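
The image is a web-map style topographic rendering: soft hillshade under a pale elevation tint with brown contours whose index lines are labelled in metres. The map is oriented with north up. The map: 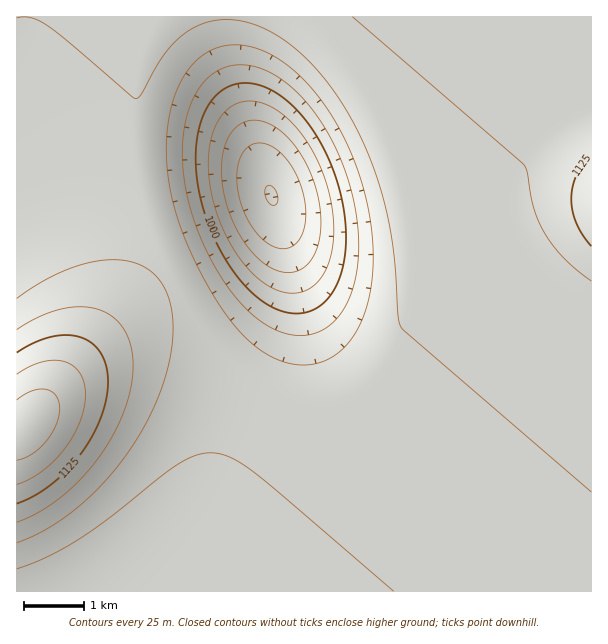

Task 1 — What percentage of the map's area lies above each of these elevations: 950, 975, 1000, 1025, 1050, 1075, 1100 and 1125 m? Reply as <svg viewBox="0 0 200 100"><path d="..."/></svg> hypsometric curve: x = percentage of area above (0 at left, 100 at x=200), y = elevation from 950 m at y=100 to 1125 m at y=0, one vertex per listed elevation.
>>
<svg viewBox="0 0 200 100"><path d="M193 100l-4-14-4-15-6-14-26-14-76-14-49-15-20-14"/></svg>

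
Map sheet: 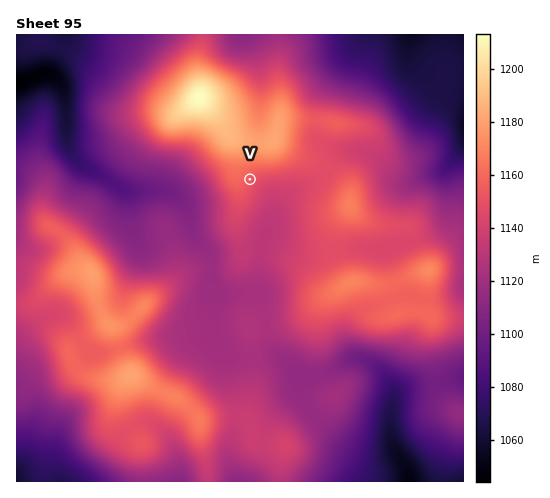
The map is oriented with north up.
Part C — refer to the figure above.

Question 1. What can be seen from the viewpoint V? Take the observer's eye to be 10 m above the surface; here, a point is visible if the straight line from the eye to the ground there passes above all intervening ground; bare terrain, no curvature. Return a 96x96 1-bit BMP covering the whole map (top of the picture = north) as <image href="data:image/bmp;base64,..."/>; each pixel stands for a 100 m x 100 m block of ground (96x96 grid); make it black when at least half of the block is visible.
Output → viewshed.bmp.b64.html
<image width="96" height="96" href="data:image/bmp;base64,Qk2+BAAAAAAAAD4AAAAoAAAAYAAAAGAAAAABAAEAAAAAAIAEAAATCwAAEwsAAAIAAAAAAAAA////AAAAAAAAAAAAAAAAAAAAAAAAAAAAAAAAAAAAAAAAAAAAAAAAAAAAAAAAAAAAAAAAAAAAAAAAAAAAAAAAAAAAAAAAAAAAAAAAAAAAAAAAAAAAAAAAAAAAAAAAAAAAAAAP/gAAAAAAAAAAAAB//4AAAAAAAAAAAAD//4AAAAAAAAAAAAD//4AAAAAAAAAAAAD//4AAAAAAAAAAAPD//4AAAAAAAAAAAf///wAAAAAAAAAAA////wAAAAAAAAAAA////gAAAAAAAAAAB////gAAAAAAAAAAH////AAAAAAAAAAAf///+AAAAAAAAAAB////8AAAAAAAAAAH////4AAAAAAAAAAf////4AAAAAAAAAA/////wAAAAAAAADn/////wAAAAAAAAB//////gAAAAAAAAA//////AAAAAAAAAAf////+AAAAAAAAAAP////+AAAAAAAAAAH////8AAAAAAAAAAD////8AAAAAAAAAAB////8AAAAAAAAAAAf///+AAAAAAAAAAAP////gAAAAAAAAA4H////4AAAAAAAAB8D////8AAAAAAAAD8D////+AAAAAAAAD8P/////AAAAIAAAD8f/////gAAAAAAAH///////wAAAAAAAH///////8AAAAAAAH////j///AAAAAAAH////h///wAAAAAAH////A///8AAAAAAH////g//////AAAAP////gf/////wAAAP////4//////4AAAf///8///////4AAA////4f//////8AAB////4f////gA4AAB////wP///4AAAAAD////gP///gAAAAAD///+AP///gAAAAAH///4AP///gAAAAAf/8HgAP///gAAAAB//wAAAP///gAAAAD//AAAAf///wAAAAD/+AAAA////4AAAAD/8AAAAf///4AAAAH/wAAAAP///8AAAAH/gAAAAP///8AAAAH8AAAAAH///8AAAAHwAAAAAH///8AAAAHgAAAAAH///8AAAADAAAAAAH///8AAAADAAAAAAP///8AAAAAAAAAAAP///8AAAAAAAAAAAP///8AAAAAAAAAAAP///4AAAAAAAAAAA////wAAAAAAAAAAA//gMAAAAAAAAAAAB//AAAAAAAAAAAAAA/+AAAEAAAAAAAAAAAAAAA8AAAAAAAB8AAAAAD8AAAAAAAB+AAAAAD4AAAAAAAA+AAAAABgAAAAAAAAfAAAAAAAAAAAAAAAPAAAAAAAAAAAAAAAHgAAAAAAAAAAAAAABwAAAAAAAAAAAAAAAwAAAAAAAAAAAAAAAAAAAAAAAAAAAAAAAAAAAAAAAAAAAAAAAAAAAAAAAAAAAAAAAAAAAAAAAAAAAAAAAAAAAAAAAAAAAAAAAAAAAAAAAAAAAAAAAAAAAAAAAAAAAAAAAAAAAAAAAAAAAAAAAAAAAAAAAAAAAAAAAAAAAAAAAAAAAAAAAAAAAAAAAAAAAAAAAAAAAAAAAAAAAAAAAAAAAAAAAAAAAAAAAAAAAAAAAAAAAAAAAAAAAAAAAAA="/>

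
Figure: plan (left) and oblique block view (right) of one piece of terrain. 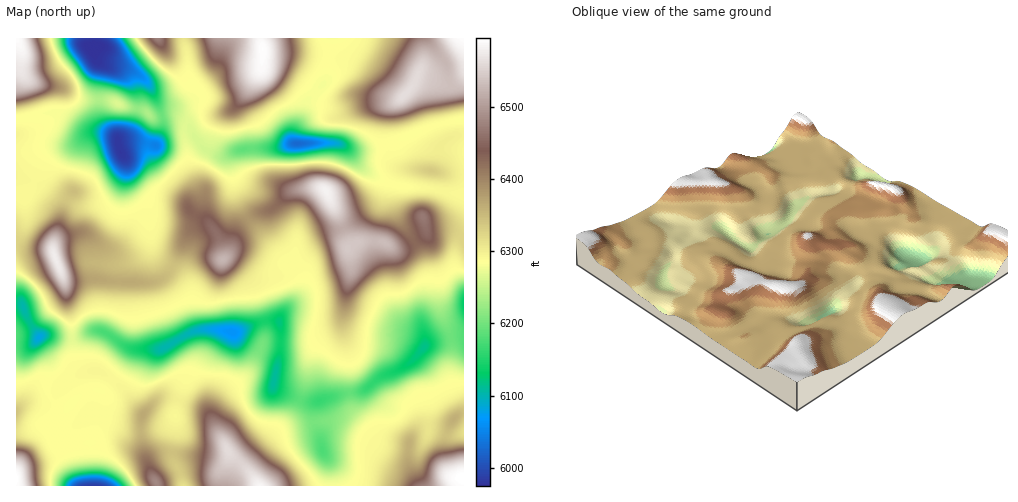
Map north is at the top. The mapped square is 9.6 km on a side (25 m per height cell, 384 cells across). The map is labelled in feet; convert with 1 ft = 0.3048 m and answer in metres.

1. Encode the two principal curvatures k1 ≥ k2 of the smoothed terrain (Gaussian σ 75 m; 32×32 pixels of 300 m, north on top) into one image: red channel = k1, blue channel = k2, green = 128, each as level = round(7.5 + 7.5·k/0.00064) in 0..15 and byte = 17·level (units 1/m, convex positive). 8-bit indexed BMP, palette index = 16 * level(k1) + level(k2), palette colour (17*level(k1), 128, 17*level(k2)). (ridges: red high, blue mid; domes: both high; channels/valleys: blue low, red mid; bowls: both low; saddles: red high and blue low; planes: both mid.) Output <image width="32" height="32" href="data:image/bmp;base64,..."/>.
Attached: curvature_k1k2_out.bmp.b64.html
<image width="32" height="32" href="data:image/bmp;base64,Qk02CAAAAAAAADYEAAAoAAAAIAAAACAAAAABAAgAAAAAAAAEAAATCwAAEwsAAAABAAAAAAAAAIAAABGAAAAigAAAM4AAAESAAABVgAAAZoAAAHeAAACIgAAAmYAAAKqAAAC7gAAAzIAAAN2AAADugAAA/4AAAACAEQARgBEAIoARADOAEQBEgBEAVYARAGaAEQB3gBEAiIARAJmAEQCqgBEAu4ARAMyAEQDdgBEA7oARAP+AEQAAgCIAEYAiACKAIgAzgCIARIAiAFWAIgBmgCIAd4AiAIiAIgCZgCIAqoAiALuAIgDMgCIA3YAiAO6AIgD/gCIAAIAzABGAMwAigDMAM4AzAESAMwBVgDMAZoAzAHeAMwCIgDMAmYAzAKqAMwC7gDMAzIAzAN2AMwDugDMA/4AzAACARAARgEQAIoBEADOARABEgEQAVYBEAGaARAB3gEQAiIBEAJmARACqgEQAu4BEAMyARADdgEQA7oBEAP+ARAAAgFUAEYBVACKAVQAzgFUARIBVAFWAVQBmgFUAd4BVAIiAVQCZgFUAqoBVALuAVQDMgFUA3YBVAO6AVQD/gFUAAIBmABGAZgAigGYAM4BmAESAZgBVgGYAZoBmAHeAZgCIgGYAmYBmAKqAZgC7gGYAzIBmAN2AZgDugGYA/4BmAACAdwARgHcAIoB3ADOAdwBEgHcAVYB3AGaAdwB3gHcAiIB3AJmAdwCqgHcAu4B3AMyAdwDdgHcA7oB3AP+AdwAAgIgAEYCIACKAiAAzgIgARICIAFWAiABmgIgAd4CIAIiAiACZgIgAqoCIALuAiADMgIgA3YCIAO6AiAD/gIgAAICZABGAmQAigJkAM4CZAESAmQBVgJkAZoCZAHeAmQCIgJkAmYCZAKqAmQC7gJkAzICZAN2AmQDugJkA/4CZAACAqgARgKoAIoCqADOAqgBEgKoAVYCqAGaAqgB3gKoAiICqAJmAqgCqgKoAu4CqAMyAqgDdgKoA7oCqAP+AqgAAgLsAEYC7ACKAuwAzgLsARIC7AFWAuwBmgLsAd4C7AIiAuwCZgLsAqoC7ALuAuwDMgLsA3YC7AO6AuwD/gLsAAIDMABGAzAAigMwAM4DMAESAzABVgMwAZoDMAHeAzACIgMwAmYDMAKqAzAC7gMwAzIDMAN2AzADugMwA/4DMAACA3QARgN0AIoDdADOA3QBEgN0AVYDdAGaA3QB3gN0AiIDdAJmA3QCqgN0Au4DdAMyA3QDdgN0A7oDdAP+A3QAAgO4AEYDuACKA7gAzgO4ARIDuAFWA7gBmgO4Ad4DuAIiA7gCZgO4AqoDuALuA7gDMgO4A3YDuAO6A7gD/gO4AAID/ABGA/wAigP8AM4D/AESA/wBVgP8AZoD/AHeA/wCIgP8AmYD/AKqA/wC7gP8AzID/AN2A/wDugP8A/4D/AOiFk6FhYWKktvnZkpS4qIamuKmolZaWl4d2h4aWlLmY26WU1ufm5rWm14SEhZe3l8enl5SGhnSWh4eHl4SlysnHooWHl5eWlreolpaVhrfIp4Z0hYd0dYeYh3aXlZOlpoKFh4eHd4eGlpZ2dmSX2biGdIaXh3WGh5iHhpendJSCdnd3h4iHh3anlnZ2dMe3qHSGqJiWlpeGmJiHhpeGp7inh4eHh4iHhqfIhnaVyaeFhaWWpoZ2h5eWl4eHh3eGuJeHh4eHh3eHhpenhoW2loWmc1OVlnV0lIOFqKeYh4eGl5eHiIeHh5eXlqeHhoaGl7iWcZenh4eXloGDlrinmIeVt5eHh4iYp6eWpciYh6ent7dxhriHmJioloSBc5aomIOEt6eYqKiEcnJhlcm5p3Slx4OFuIiHh5ioqJeDdKaml1BhxaWFgpGVhIOAkaSDU3XIlYS4h4aXh4eHl4ZkppeVoYTFpXKEuLm3uKZycHBigqODhKiHlqeGh3eHdYWnp2Glp8aVpqeHh4eXt8fYyKanlnNyp4eWx4aHhod1hqeWUJaE+JR1doaGhoaHh5aWl6i4t5SWhoXnhXWHmJeXqIWTlqb5s6anp7i4qId2hMWThYeXl5eFhOi3dGWVhoeYtKWV2PiChoeHh4eXloSV6riDhneHh3OWyLimhqd1dYaWlaX5tmJ3h5eHdoanhbbK2aaFdneGc6fIl5aoybaXpYWUtfq2hJenl4d2haiHhaanp4V2hnWEx6iot9mmlLmnlYWDxranqIaGh3d1l5enp5eVhZd1ZIa2paamlpOWyIaGdnaVpXWFhoeHh3WXqKeGhqa4uIZjl8i3lWR1ldralYZ3hoeWl4entbeXhbiop4Z1hoamxqXHyLiWhXaFlKOEdoeHhpiol8aCpNiXhpe5lnZ2lrfX9/r62ZOFhnaFhIaHh4eHl4fJplJStsaXlpaGlqe3uKant6WjkoaHl6ioqId3h5eWh8eDYnSkc9aXhoWEhZSSg4WmpoOTp4eHh4aHh4eHl4V1xnN0hpMx1peGloV0k6JAcHCAYKSmh3eHh4eHh4eYp3WTYVFitrPHhoaVlpaot4PG6OfGpoOCgoN1hoeChIanl5bF1+X5o5eHlsfYlIOWtqWnl6amx8i3lHKBcaWCgqWnxuf5xaWTl4d2ZMXXpYKFh4eGlqeouNnH19fHyPr12dbUx5SUcKSnh3V1qLjZuIKGh4aWl6eop6iXp7e4xnW4tlBxc4FxxaWFlZWXqanZlYSHh3Z1doaXuIeGhrjIlcaBc3aEgpfntYK3lpaYqLinlIaHh4Z3doeol4WX2LeVcVB1Y2GXyfmDcqeXhYeoqZiVhoeHd3aGhqiVlqg="/>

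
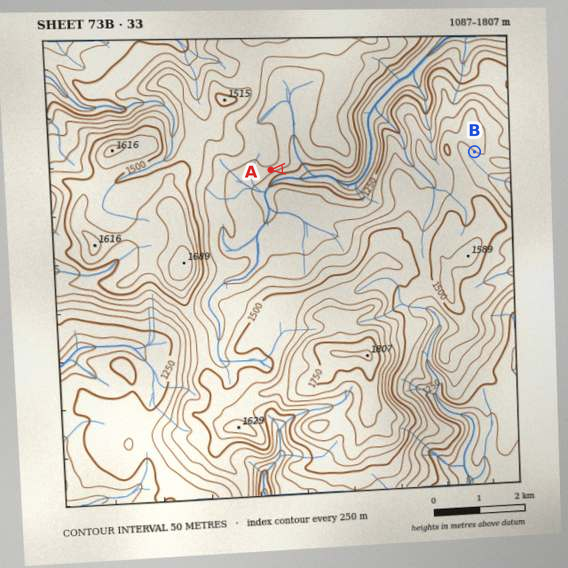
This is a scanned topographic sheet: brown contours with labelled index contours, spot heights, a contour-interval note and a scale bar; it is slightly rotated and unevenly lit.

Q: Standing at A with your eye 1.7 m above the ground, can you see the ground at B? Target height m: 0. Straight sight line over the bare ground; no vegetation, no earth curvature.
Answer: no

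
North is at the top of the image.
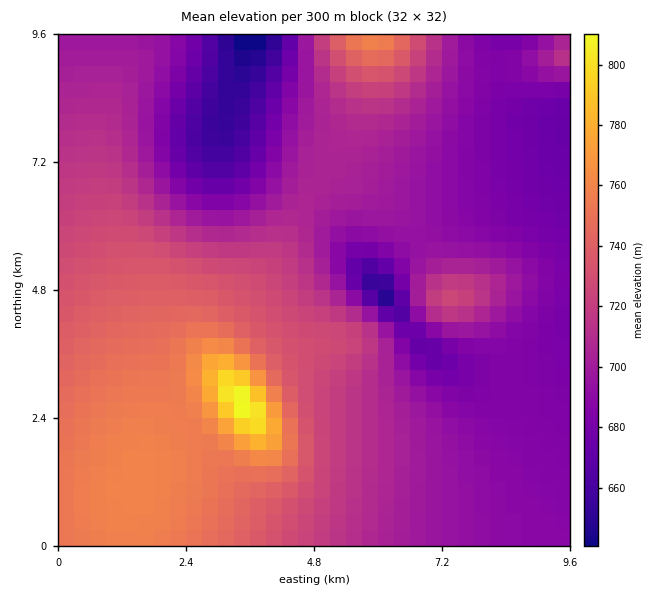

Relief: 635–815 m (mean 710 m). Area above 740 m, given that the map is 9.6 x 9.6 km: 18.6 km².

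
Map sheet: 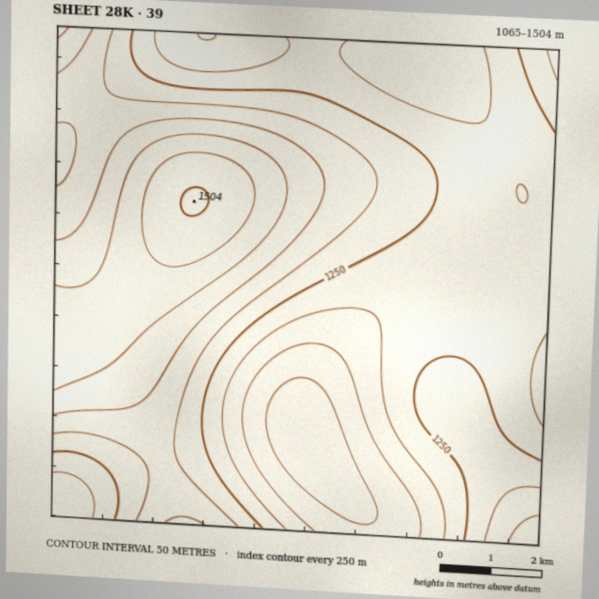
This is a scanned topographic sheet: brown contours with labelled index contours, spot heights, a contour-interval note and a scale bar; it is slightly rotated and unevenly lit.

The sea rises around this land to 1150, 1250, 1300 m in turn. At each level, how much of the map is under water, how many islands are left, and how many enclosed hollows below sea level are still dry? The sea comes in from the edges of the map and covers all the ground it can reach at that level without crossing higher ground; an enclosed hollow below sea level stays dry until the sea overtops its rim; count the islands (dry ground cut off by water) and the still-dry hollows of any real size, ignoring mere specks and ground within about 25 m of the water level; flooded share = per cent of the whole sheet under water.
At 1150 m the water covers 9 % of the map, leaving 0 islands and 0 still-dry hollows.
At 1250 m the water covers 49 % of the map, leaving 0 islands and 0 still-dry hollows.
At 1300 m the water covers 65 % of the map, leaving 0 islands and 0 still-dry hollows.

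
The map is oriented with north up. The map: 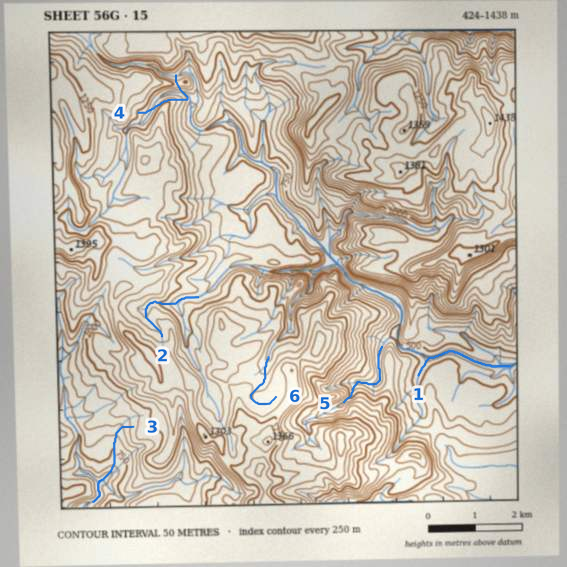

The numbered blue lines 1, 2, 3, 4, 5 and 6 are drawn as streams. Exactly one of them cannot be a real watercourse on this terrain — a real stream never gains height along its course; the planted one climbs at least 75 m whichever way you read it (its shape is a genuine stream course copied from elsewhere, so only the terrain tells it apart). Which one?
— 4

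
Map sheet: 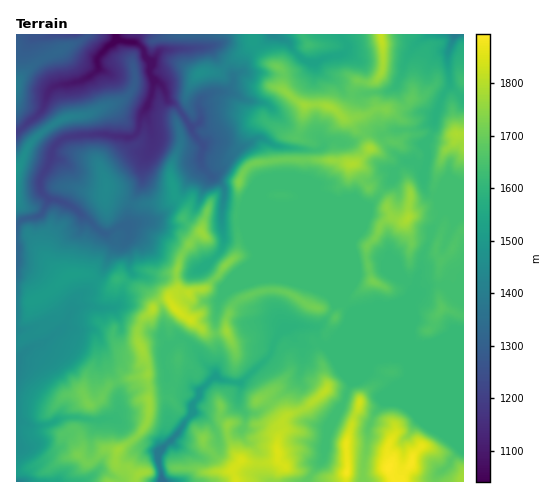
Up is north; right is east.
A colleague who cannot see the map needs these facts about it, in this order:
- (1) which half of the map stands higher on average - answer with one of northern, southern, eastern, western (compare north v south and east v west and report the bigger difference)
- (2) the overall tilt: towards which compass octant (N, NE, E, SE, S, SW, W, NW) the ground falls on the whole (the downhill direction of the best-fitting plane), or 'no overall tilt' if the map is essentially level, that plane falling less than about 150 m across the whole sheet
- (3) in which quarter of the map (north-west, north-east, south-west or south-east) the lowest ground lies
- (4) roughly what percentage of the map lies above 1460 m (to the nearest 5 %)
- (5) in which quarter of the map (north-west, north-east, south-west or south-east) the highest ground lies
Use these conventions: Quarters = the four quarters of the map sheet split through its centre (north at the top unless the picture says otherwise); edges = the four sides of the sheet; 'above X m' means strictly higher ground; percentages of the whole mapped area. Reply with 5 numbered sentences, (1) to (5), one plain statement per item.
(1) The eastern half stands higher on average than the western half.
(2) Overall the map slopes down towards the north-west.
(3) The lowest point lies in the north-west quarter of the map.
(4) Ground above 1460 m makes up about 75 % of the sheet.
(5) The highest point lies in the south-east quarter of the map.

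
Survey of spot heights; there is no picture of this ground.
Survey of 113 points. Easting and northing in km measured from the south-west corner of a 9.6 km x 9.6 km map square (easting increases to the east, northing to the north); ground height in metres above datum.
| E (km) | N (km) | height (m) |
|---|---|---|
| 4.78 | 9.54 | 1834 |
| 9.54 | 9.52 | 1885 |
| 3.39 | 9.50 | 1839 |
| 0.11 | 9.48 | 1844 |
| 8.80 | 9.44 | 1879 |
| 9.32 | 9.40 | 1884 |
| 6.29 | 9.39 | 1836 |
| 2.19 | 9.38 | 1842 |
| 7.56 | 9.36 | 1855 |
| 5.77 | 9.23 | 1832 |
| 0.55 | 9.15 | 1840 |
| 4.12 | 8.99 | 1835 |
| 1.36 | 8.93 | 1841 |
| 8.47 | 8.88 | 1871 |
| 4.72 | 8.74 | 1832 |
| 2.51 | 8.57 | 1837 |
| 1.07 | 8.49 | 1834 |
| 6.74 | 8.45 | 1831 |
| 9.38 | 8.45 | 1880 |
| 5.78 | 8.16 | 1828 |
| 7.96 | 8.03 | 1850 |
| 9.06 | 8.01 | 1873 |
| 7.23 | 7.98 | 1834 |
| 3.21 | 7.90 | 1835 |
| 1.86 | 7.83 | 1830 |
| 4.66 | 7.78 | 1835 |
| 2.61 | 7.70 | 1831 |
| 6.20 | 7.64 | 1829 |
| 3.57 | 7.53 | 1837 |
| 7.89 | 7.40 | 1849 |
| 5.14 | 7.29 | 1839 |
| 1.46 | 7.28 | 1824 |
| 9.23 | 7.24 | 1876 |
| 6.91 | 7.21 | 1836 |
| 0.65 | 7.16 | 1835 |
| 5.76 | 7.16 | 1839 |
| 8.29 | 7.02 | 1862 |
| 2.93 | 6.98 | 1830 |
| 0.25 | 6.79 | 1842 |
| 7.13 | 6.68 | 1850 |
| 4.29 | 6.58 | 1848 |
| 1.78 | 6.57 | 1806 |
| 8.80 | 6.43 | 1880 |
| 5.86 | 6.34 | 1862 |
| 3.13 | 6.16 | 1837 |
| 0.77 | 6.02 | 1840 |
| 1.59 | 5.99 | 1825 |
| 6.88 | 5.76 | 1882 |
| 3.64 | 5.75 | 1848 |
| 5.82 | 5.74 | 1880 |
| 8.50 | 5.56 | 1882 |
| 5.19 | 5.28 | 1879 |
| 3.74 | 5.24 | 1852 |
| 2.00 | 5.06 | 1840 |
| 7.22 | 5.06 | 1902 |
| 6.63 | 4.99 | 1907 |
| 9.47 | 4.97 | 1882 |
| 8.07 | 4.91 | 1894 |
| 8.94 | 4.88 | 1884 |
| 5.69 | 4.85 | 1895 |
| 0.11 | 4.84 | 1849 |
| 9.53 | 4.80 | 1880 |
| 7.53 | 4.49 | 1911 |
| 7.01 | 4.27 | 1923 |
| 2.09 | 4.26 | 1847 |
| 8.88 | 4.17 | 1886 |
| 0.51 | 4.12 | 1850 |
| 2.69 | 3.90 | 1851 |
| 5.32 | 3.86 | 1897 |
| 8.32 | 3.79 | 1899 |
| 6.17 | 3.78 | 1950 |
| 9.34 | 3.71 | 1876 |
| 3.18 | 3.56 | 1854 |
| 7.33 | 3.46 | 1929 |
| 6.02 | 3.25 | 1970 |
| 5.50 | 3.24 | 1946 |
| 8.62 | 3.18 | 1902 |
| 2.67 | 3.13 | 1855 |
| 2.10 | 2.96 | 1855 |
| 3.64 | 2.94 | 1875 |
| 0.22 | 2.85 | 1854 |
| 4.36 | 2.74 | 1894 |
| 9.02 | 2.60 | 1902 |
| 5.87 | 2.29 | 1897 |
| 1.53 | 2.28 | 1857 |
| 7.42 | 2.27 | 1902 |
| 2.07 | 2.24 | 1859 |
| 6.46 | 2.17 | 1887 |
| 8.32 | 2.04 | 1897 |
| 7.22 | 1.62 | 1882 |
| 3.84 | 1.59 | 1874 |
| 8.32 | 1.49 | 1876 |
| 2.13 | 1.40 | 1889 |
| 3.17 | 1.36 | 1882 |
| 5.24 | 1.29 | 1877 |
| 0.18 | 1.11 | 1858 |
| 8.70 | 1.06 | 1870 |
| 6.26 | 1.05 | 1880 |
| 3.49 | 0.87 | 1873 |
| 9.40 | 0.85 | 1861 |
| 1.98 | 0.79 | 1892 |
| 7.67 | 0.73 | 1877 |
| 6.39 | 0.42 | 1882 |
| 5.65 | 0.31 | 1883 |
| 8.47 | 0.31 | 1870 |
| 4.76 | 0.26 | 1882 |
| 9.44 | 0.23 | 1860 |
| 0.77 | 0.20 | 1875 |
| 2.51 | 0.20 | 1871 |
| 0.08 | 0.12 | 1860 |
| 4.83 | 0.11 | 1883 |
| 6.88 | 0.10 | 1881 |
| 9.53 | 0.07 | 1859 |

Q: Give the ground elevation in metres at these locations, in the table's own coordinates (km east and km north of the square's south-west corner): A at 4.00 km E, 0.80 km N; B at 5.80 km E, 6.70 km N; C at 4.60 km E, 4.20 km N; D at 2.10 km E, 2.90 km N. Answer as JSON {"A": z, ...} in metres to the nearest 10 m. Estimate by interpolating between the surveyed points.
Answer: {"A": 1880, "B": 1850, "C": 1870, "D": 1850}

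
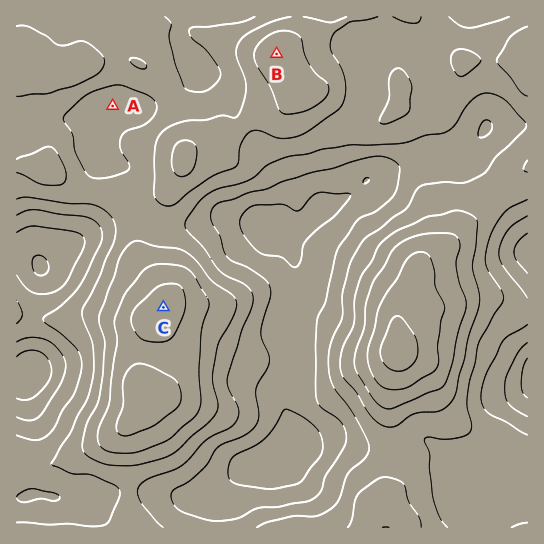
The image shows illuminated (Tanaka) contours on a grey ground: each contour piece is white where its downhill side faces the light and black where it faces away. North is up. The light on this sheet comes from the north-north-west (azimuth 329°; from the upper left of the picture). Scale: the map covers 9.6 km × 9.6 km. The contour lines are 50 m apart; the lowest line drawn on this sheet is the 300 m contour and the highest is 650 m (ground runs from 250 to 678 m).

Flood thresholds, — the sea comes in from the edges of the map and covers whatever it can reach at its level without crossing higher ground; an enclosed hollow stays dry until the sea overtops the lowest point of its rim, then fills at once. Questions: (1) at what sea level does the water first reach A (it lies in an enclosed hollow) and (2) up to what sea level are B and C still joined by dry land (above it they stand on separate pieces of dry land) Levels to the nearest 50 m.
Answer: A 450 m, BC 500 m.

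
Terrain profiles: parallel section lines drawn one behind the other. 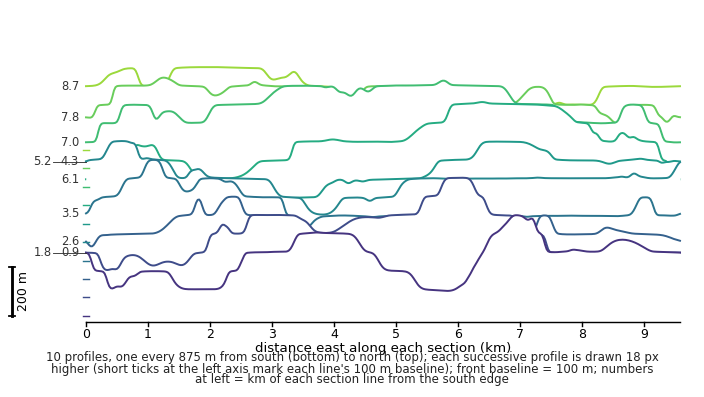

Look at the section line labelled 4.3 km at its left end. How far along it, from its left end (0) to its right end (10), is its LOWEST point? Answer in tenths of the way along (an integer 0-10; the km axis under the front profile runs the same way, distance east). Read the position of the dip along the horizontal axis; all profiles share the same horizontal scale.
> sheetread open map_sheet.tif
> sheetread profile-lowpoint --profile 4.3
4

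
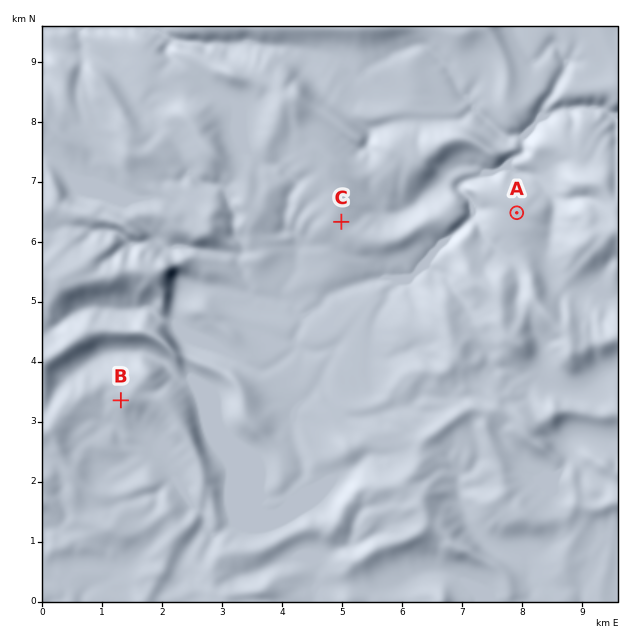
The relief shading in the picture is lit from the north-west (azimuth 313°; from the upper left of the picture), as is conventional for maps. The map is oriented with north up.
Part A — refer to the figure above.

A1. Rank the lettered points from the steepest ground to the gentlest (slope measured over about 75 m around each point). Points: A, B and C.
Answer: B C A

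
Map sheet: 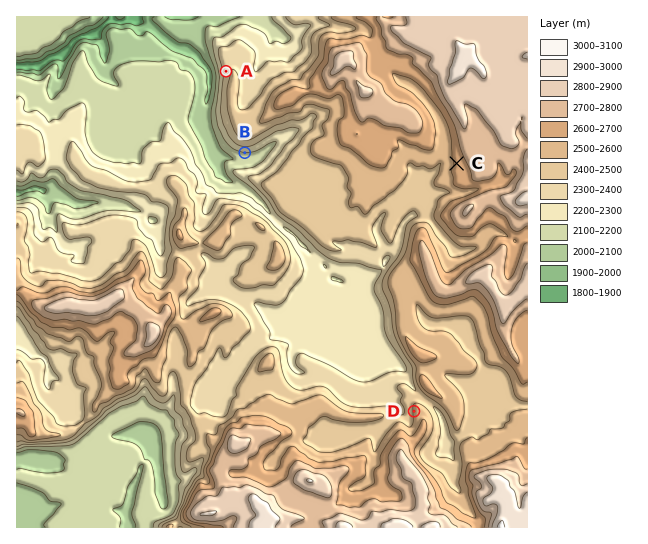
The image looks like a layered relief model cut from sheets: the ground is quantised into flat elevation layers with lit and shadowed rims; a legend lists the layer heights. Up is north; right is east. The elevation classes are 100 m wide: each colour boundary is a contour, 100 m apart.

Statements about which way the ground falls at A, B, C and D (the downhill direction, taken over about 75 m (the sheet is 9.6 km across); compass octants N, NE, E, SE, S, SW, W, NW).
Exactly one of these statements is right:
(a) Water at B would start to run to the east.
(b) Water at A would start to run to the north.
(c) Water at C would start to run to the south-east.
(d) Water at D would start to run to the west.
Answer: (d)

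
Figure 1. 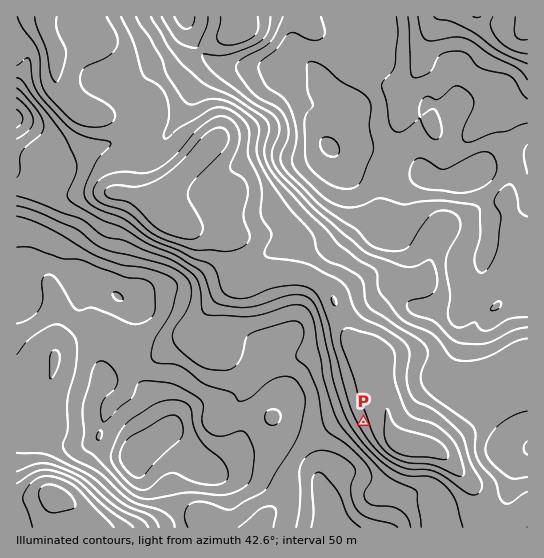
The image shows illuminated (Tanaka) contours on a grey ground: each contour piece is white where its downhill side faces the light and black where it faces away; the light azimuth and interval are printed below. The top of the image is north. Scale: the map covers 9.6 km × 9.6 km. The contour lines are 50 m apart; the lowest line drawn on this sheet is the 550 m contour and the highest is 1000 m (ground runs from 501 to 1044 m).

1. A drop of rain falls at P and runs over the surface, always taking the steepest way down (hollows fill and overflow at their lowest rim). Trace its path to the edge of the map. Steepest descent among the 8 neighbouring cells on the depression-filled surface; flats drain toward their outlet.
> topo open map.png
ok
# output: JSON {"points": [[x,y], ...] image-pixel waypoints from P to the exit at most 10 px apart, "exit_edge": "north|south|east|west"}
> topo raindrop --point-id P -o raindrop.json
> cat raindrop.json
{"points": [[363, 422], [353, 433], [342, 443], [335, 454], [325, 465], [321, 475], [321, 486], [326, 497], [329, 507], [333, 518], [337, 527]], "exit_edge": "south"}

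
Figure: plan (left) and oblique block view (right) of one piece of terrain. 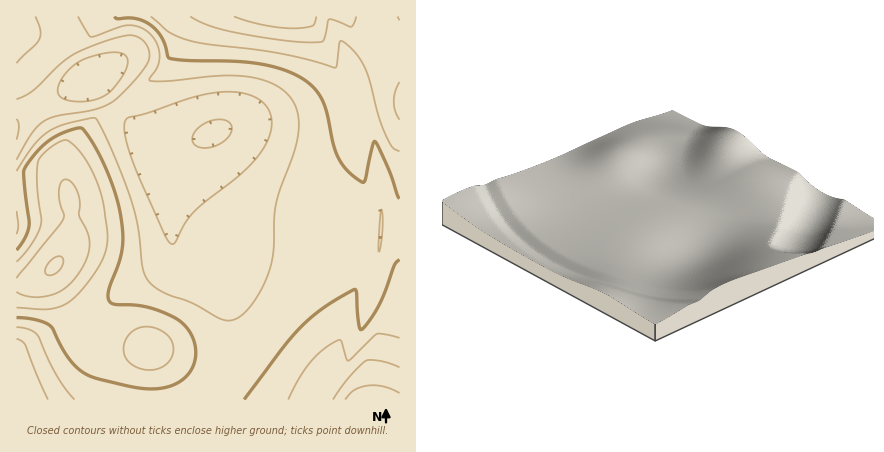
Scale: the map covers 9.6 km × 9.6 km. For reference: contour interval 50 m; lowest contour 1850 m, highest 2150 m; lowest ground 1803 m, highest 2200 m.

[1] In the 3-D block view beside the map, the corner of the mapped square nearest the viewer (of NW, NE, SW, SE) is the NE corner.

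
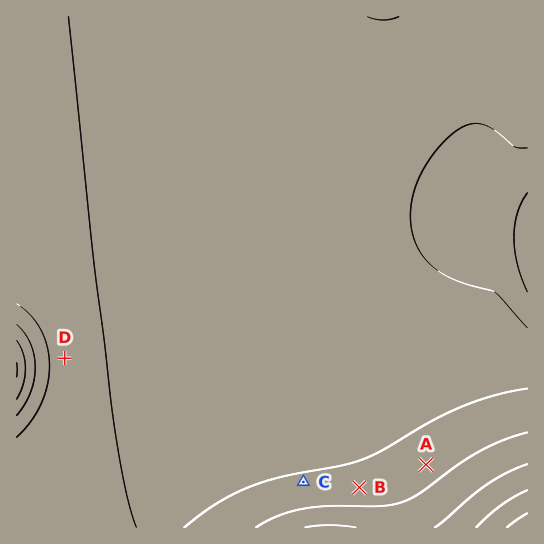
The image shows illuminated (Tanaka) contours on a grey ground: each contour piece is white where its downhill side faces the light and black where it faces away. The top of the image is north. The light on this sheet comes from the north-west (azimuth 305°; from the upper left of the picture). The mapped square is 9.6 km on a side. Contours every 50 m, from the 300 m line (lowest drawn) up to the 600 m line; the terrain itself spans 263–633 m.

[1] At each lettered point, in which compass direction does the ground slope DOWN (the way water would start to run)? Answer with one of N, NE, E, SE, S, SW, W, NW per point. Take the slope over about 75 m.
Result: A NW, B N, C N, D E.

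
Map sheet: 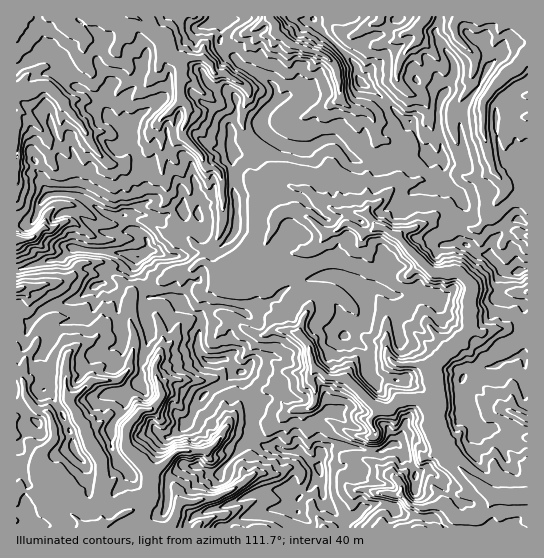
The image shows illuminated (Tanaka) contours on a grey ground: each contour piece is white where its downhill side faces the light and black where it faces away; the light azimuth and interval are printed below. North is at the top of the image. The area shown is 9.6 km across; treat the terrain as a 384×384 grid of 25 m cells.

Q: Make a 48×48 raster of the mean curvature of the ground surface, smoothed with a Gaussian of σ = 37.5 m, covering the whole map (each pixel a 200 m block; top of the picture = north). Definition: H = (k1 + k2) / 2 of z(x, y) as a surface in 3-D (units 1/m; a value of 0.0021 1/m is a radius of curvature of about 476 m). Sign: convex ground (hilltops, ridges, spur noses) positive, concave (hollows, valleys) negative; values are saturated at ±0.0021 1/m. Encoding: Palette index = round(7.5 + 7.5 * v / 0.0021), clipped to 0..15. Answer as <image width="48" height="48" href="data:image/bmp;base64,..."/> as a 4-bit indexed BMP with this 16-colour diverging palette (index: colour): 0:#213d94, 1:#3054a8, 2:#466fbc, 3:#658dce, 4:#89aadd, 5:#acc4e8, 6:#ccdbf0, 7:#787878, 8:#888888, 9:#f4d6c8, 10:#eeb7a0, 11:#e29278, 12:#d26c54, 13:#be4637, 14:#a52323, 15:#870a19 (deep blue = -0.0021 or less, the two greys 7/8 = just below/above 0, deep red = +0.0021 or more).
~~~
<image width="48" height="48" href="data:image/bmp;base64,Qk32BAAAAAAAAHYAAAAoAAAAMAAAADAAAAABAAQAAAAAAIAEAAATCwAAEwsAABAAAAAAAAAAlD0hAKhUMAC8b0YAzo1lAN2qiQDoxKwA8NvMAHh4eACIiIgAyNb0AKC37gB4kuIAVGzSADdGvgAjI6UAGQqHAImZp3d3m3cYwHqsZXZsNZpENlO8lVW5uZh3ZpeHZnyU38MaypnUi4f3T8lpRmV3aZhnZ5d4dmfBAAz5VmajqnXd7AdkTbh3d3iJZ5dceEelx7AK67uKpmEgBh91uGd3d4hmZ5dlrDenWc+QRltYxkq8sF9LxmV2d5dYV9Za5kK86713I2M29XmoRH3aRUp3tadae+M/UmgOeSjGiGh7xlZFltUlVJtJdLY2vjK6FoyAAAy6jPry6q3969PEZ8homofhfRe7Hp3qvFCZpLSzhnEQbLxGVbmIhrnQ2RfKCOduuNB5hleGdzzh9OU2apmZq2xx8GhMcJOqtoU5p2R6qbVUU/xVjJdoQLBpc5x40TDkunaHqHdRer+QMkdlTId0XFjcI5zKqfBIn4V3mGuraqcJ8iR1bHd4SzirHwIivLCFU5tXZ5mAx0BvjPxkfIZ5WlibCbe5DGSYiETPd3RzFTTqidtUnKmYakqKGqhsLIOnfOuHyIvBjZK6UAJUeoqZiYWpM6qoaNCInFnViZvgmpmbG9qXNkqIioaJdkZolMVWqSd5V7tQuap3DKpoY4eaiXlbd5V6ddSmnFWSVBANmKmLO3aFtzQjWotmiKdbSZW0W3ZJuKtol4d5SXkrqirIarbJd1paSXV7morLiImhl4Z5aHdppyWoeqV5rYlnV7q9ZndmiJeHiHaXeZiLxhnbmQM0db+pRXaGhmZmh4mIdmmomJu8vyOHM4dUM1WCl2VWnGd3h3eJqrp3hwtiJCV6uf/Is1Z2i1REJ1d3d3d3eHd2i+YGMXeMjXe6yIqs783vx7ZneHd2iIeGq2Bvdpz1lyla37llZblGRlyGd4iHSZdL2gjLzPSzuUBFmTWpjMNWa3XXdoiLYp8GYFy4WESaQb8GAqg0dSh3epHXeGqWThHxLJE3mWZorXto/Ejs6riaipDXd1ZGx3cJ2qiFh6dXmEjzFNxVaaZsWrDmeIiKRpmjSpiHaadmiEW+7YZmVXhMWbDniIh1mIiKZpmYm4eVeSmlV3eHd4Vot8DWZ3eHh4d3hlZntVeTijqUiHlmaJWk4iO1h2dnh3h5p4iGlak3mS6FmYgHWoWI8Junh3eIdnyoiIi51qgbik52e4C8mWaNBbmoiIq7hZh2hmenlagqiUpYbCmmqFWifHmVWqdmq5eHd3mJZ5RoiEk8eghZqUXCp3qzuWZ3d4ell5pbSZGoZ3WrcHm3ipBONZqkyVdmiKiDedw8OpKpdYq8GbiXec0mKoSzfIaoZFJGnThNRrC5inWyRniUpIrQ9Uj0daqYqwx51kRbxKYdhlUTvJWpakjBeM5gWaeJmwv7REuIt14iynbLmGWZamThjwAq2XaXyA2ogqtZeyuyKJtWp1p3WaSTmAvrd6XrsD9rlHmWfHbYU4epl1pzp8VGYqy2mJVwAvpWqhik9zWMpGiJeUfEebRas5p6aXAmr4SWRcJMoHt5mmeYc2uHa0VYy1lRWQfH1zVLxiKtVdm0l1d3SpeGdUqZiPzepB3Ot8yUT+cdY1NmZg=="/>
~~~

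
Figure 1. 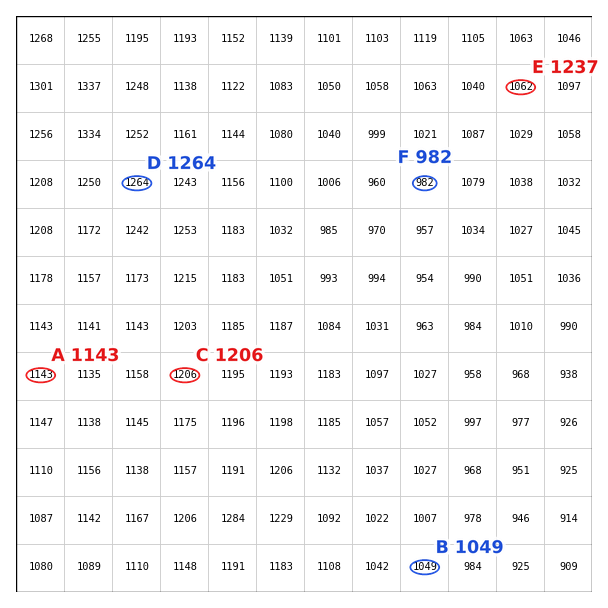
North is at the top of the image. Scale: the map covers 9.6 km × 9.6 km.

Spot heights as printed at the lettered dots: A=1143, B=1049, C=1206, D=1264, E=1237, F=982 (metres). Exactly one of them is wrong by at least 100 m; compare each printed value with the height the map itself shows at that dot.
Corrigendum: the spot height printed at E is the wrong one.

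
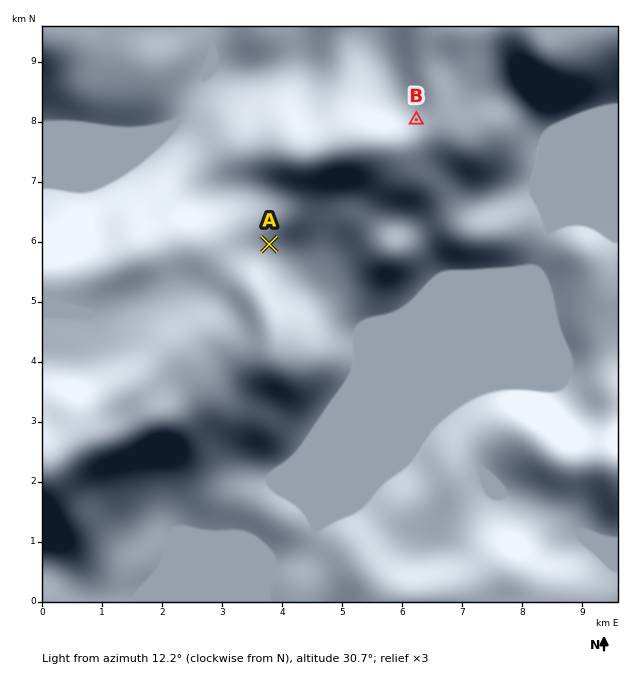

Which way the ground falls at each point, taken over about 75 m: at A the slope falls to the SE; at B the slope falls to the NW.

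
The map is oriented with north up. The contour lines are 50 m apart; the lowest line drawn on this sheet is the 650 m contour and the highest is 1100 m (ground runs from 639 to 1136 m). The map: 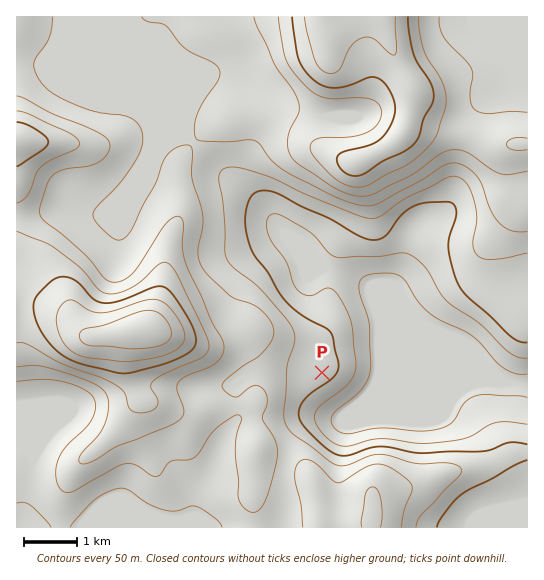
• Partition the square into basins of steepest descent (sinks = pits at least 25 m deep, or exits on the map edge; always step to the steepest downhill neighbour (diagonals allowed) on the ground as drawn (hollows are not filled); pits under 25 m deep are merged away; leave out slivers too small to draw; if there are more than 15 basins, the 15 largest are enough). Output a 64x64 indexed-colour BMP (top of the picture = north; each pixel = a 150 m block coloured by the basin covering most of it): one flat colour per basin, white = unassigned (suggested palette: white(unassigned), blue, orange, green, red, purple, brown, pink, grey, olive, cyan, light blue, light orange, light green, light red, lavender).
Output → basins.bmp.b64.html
<image width="64" height="64" href="data:image/bmp;base64,Qk12CAAAAAAAAHYAAAAoAAAAQAAAAEAAAAABAAQAAAAAAAAIAAATCwAAEwsAABAAAAAAAAAA////ALR3HwAOf/8ALKAsACgn1gC9Z5QAS1aMAMJ34wB/f38AIr28AM++FwDox64AeLv/AIrfmACWmP8A1bDFACIiIiIiIiIiIiIiIiIiIiIiIiIREREUREREREREREREIiIiIiIiIiIiIiIiIiIiIiIiIhERERREREREREREREQiIiIiIiIiIiIiIiIiIiIiIiIiERERFERERERERERERCIiIiIiIiIiIiIiIiIiIiIiIiIREREUREREREREREREIiIiIiIiIiIiIiIiIiIiIiIiIRERERFEREREREREREQiIiIiIiIiIiIiIiIiIiIiIiIhERERERERRERERERERCIiIiIiIiIiIiIiIiIiIiIiIiERERERERERFEREREREIiIiIiIiIiIiIiIiIiIiIiERERERERERERERERREREQiIiIiIiIiIiIiIiIiIiIhERERERERERERERERERFERCIiIiIiIiIiIiIiIiIiIhERERERERERERERERERERERIiIiIiIiIiIiIiIiIiIiEREREREREREREREREREREREiIiIiIiIiIiIiIiIiIiIRERERERERERERERERERERESIiIiIiIiIiIiIiIiIiIhERERERERERERERERERERERIiIiIiIiIiIiIiIiIiIiEREREREREREREREREREREREiIiIiIiIiIiIiERIiIiIRERERERERERERERERERERESIiIiIiIiIiIREREREREhERERERERERERERERERERERIiIiIiIiIiEREREREREREREREREREREREREREREREREiIiIiIiIiIRERERERERERERERERERERERERERERERESIiIiIiIiIhERERERERERERERERERERERERERERERERIiIiIiIiIhEREREREREREREREREREREREREREREREREiIiIiIiIiERERERERERERERERERERERERERERERERESIiIiIiIiIRERERERERERERERERERERERERERERERERIiIiIiIiIhEREREREREREREREREREREREREREREREREiIiIiIiIiERERERERERERERERERERERERERERERERESIiIiIRERERERERERERERERERERERERERERERERERERIiIiIREREREREREREREREREREREREREREREREREREREiIiIhERERERERERERERERERERERERERERERERERERESIiIRERERERERERERERERERERERERERERERERERERERIiERERERERERERERERERERERERERERERERERERERERERERERERERERERERERERERERERERERERERERERERERERERERERERERERERERERERERERERERERERERERERERERERERERERERERERERERERERERERERERERERERERERERERERERERERERERERERERERERERERERERERERERERERERERERERERERERERERERERERERERERERERERERERERERERERERERERERERERERERERERERERERERERERERERERERERERERERERERERERERERERERERERERERERERERERERERERERERERERERERERERERERERERERERERERERERERERERERERERERERERERERERERERERERERERERERERERERERERERERERERERERERERERERERERERERERERERERERERERERERERERERERERERERERERERERERERERERERERERERERERERERERERERERERERERERERERERERERERERERERERERERERERERERERERERERERERERERERERERERERERERERERERERERERERERERERERERERERERERERERERERERERERERERERERERERERERERERERERERERERERERERERERERERERERERERERERERERERERERERERERERERERERERERERERERERERERERERERERERERERERERERERERERERERERERERERERERERERERERERERERERERERERERERERERERERERERERERERERERERERERERERERERERERERERERERERERERERERERERERERERERERERERERERMzMzEREREREREREREREREREREREREREREREREREREzMzMzMREREREREREREREREREREREREREREREREREzMzMzMzMxERERERERERERERERERERERERERERERERMzMzMzMzMzEREREREREREREREREREREREREREREREREzMzMzMzMzMRERERERERERERERERERERERERERERERERMzMzMzMzMxEREREREREREREREREREREREREREREREREzMzMzMzMzEREREREREREREREREREREREREREREREREzMzMzMzMzMRERERERERERERERERERERERERERERERETMzMzMzMzMxERERERERERERERERERERERERERERERETMzMzMzMzMzERERERERERERERERERERERERERERERERMzMzMzMzMzMRERERERERERERERERERERERERERERERMzMzMzMzMzMxEREREREREREREREREREREREREREREREzMzMzMzMzMzEREREREREREREREREREREREREREREREzMzMzMzMzMzMRERERERERERERERERERERERERERERETMzMzMzMzMzMxERERERERERERERERERERERERERERERMzMzMzMzMzMz"/>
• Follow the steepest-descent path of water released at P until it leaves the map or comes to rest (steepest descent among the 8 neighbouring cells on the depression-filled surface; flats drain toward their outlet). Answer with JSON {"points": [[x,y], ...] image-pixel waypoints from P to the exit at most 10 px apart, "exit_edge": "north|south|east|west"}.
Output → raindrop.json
{"points": [[322, 373], [333, 383], [343, 394], [353, 403], [363, 403], [374, 403], [385, 403], [395, 403], [406, 403], [417, 403], [427, 403], [438, 403], [449, 403], [459, 399], [470, 391], [481, 387], [491, 386], [502, 386], [513, 386], [523, 383], [527, 383]], "exit_edge": "east"}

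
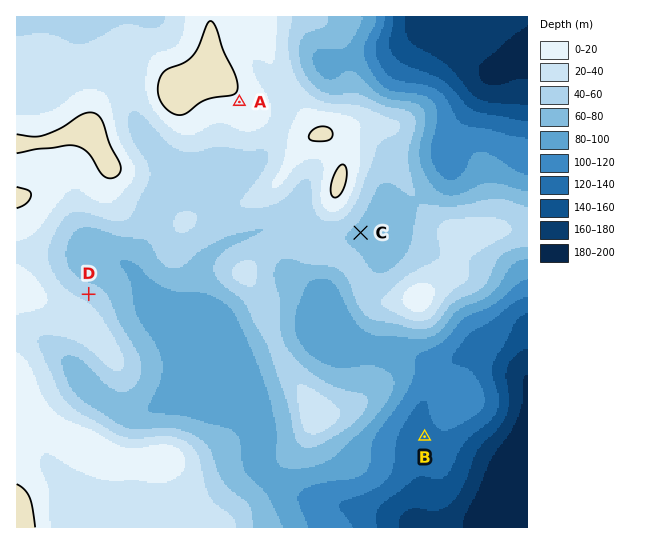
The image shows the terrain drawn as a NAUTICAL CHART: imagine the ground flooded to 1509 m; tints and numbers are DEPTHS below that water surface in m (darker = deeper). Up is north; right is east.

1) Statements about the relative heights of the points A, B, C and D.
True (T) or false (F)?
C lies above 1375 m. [T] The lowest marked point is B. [T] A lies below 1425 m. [F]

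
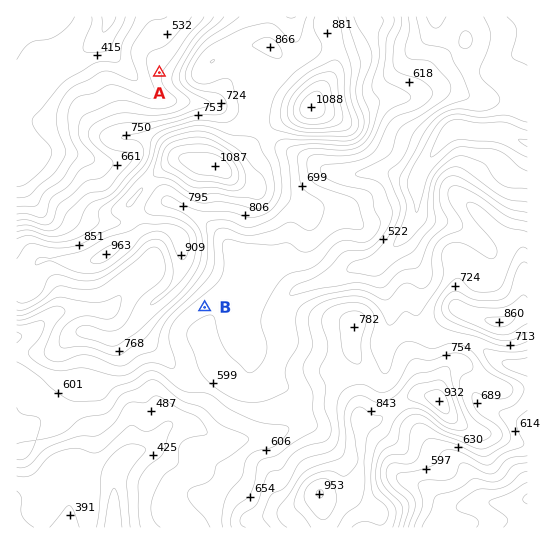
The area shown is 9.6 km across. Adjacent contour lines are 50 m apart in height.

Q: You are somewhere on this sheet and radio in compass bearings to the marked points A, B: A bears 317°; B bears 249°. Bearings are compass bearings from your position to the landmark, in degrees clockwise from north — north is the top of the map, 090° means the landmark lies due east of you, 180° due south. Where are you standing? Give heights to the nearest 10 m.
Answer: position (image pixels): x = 332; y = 258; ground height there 570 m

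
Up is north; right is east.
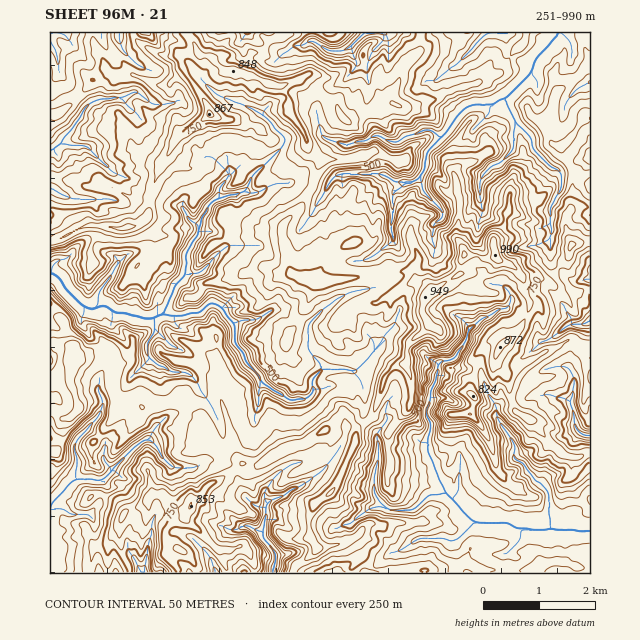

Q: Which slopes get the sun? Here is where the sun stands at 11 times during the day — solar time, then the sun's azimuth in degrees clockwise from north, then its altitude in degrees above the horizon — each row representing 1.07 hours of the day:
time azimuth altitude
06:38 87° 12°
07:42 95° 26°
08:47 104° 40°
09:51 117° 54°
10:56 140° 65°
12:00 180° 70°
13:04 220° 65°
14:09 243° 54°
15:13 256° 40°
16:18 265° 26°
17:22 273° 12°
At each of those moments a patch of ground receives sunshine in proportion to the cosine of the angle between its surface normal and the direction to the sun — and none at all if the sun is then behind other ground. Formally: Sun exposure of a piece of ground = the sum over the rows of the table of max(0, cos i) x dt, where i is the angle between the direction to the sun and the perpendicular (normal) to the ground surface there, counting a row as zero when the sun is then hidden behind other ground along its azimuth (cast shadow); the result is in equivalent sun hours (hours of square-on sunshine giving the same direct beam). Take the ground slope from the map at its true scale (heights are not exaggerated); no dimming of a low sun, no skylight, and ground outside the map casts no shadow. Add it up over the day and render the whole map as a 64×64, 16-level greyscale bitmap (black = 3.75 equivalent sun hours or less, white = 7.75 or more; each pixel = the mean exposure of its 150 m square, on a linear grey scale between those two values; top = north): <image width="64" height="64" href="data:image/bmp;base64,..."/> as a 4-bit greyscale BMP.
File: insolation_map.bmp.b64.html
<image width="64" height="64" href="data:image/bmp;base64,Qk12CAAAAAAAAHYAAAAoAAAAQAAAAEAAAAABAAQAAAAAAAAIAAATCwAAEwsAABAAAAAAAAAAAAAAABEREQAiIiIAMzMzAERERABVVVUAZmZmAHd3dwCIiIgAmZmZAKqqqgC7u7sAzMzMAN3d3QDu7u4A////ANzN29vKiKrN3qi7y9Qyru7t3u7cy8zMze7t3dze7/7u3d3c3NaXnO7rqe7dpjEn3d7u7tuIiZqazdy6q83d3d3dzN7dy8aL7rms7u2TNomtze7t7tt4mZmt7u7c3Ku73d7ty97N15y4i9pWiAA5zNuKzu7t7sh3rLvMzNyqu7qZ3M3Irt3qnMzeupMAAoubuZZVzb7u7t7u6qu7zd3d3d3e3Yeb7eyr7uubzZV0Vs3b3ZRL3O7u7uzN3d3u7u7u7tqFW6nd7brN3d7cyoRc3d3u3GAiEjbMzM7v7v//7u7v3O27qYzuzdvc3N3YVX3Nzd7suUaJpmu83u/+7+/d/+3cusvKdo3eqbzN7Jm3U3up3crLma3th5ze7/7u7rr//cypdlRZmctWVd7t3Mm5YkeMzJdo3e3u3d7u7u6kae7u3Lc0apd5hFU0fO7u7L2qmojMyUjc3dzMzu7ux2ep3t7szN2mnMy5aHhUnu/uy97cubzZR93d3M3N7t24XMud7uy5vIlmiXV7zcyr7u7tzN7brLpUzMurrc3t2jOLzN7t3IiamnVnRb7/7u24i+7v7e2sy2W7u6y8zt3ZaIzN7t26Zr2cphQpve7+3KmXjO/+7bu8dbu6ut3e3MiHq+61WKxyfMzahJzN7u3dzcqXed7+2rpm26q5zt3cuVXO6Vgg7qcX7u66ve7u7d3d3cl2au7bq5fbu4XNzLtiWd7cyHnfyXO+7uy4vd3c3d3dzLuGfO69yqyqJIupp1R77tuoe+zblT7+7uzM3czt3a3cy7l53brsvaUEequWZq2oi+iNy8y5XO7u7u7cvd3dasg0arm4msvd1AAgB7yXqIq7pJ2927mNzMzM3dzN3exXIXiHuVi6rMzGIBasyJvMy8uonv7sy73LzMzczN3d3GBZzLrLvKudzdcgSJp4vN7u7umd7tzdvtm6iYl73d23Np3uuu7du5zN2FECe7rd7d3u6qvO7e7N3GV0NY3t22BI3/7srMzcqN7YZBdHvO7d7czLzZ3e7t3etles3d7KJHzv/u7u7u24rMmVEmzc7tzu7d3uzN3N7syFe5et7bY2rd7tzv/+7cl3t2Z1FtzO7Zru7u7t64vcq3NlOd3NkWjN3u7e7u3t3LrJiZYxjr7t2Fru7qlkF4RblxW7id6USt7d7d7u3uvduZysykFLyt3cozy3m4FFAZMWelKMy3M3vdzdze//zN7ZaN3KcQWsrdzLUALehCB2FIm0RkEXJoVIu73Kvf7N7s3cyXd4QDrL3NzKqMo2eazN7u3cplNaq7l6zuyZ3u7ty8ynisyoMVze3czMsznN3d7czKuqp7yb3d7d7smM7+7Lytze7u2pm97Lzb1Tm8zcvLy6h6ubvN7u7u7u7rmrvd3K3d7u/+2s2pvc3UnMyYrczcyUKsvd3u7u7+/u7t3Lvdqd7u7sut3cztyrjMrac57+3alle+7u3e7u7d7u//7bvJSN7d7u7svbq6bd29yFXe7uuZZJ3d3u3dzd3czM3u3KVVXN3t3ceYne3dy73bdI3u7HaWaszMu83d3ty5d6uZyYit3u7biYmN7cq6nbmrid7sVXypvMu83c3d7/7qd3q2WInLnHEmmHjM2qmb7t3e3u2GOd3d3N3czN3e/+2CnJZ6uUB7mod3d73ay7z/7u/+7rhDbO7u7dzMzNzMzZOMlmunMmiby7l3mad6zd3d3e7bq4i93d3N7cu8y7u7YZu2MTVSMGiKuGiZjLqZZFeK3e7Glr7tzMvO27zcy7uAabpAWocinM3IaLmduYdpqHmry2eEbdzcmZvdi8zLqYFphiF6dFq9uZdn3dl2ZqmKy7zbm8cQV7zLqKyYvNu5g2VBCLykaZua22Srt63u7u7d3u7s66dEJqzLrcerzayVNzGb3ZNKvLybgmmM7u7u2szO7u/tqKq93d272XmsuJhwGKq8kziIiriVi77dzMpqvL3u/+7Zjaru7tzsdBAlSap3ZbulEkaImXed6Iq8ta3e7e7v7+7c277v7e3LqZqqqmRKu7lhBWqHaby4ipk67t3c7u7d7v7u3O/u7tzM3L3sZVl5zKdAOHfN25q5dIze7cq+7e7u/u7tzu7blUnOtTiEFYiJy6Voe97u3bq73Nzby63u7u7u/u27zrh4YAIQA6lReIeqmXes7u7ty83u7cvMq+3u7v/+6qy7ecy6lHq1BZdLibqqmLzc3u7brN7tu7y6rN3c3u2p3MnL7uy6rMrKu4bHWrqs3tzO7+uIvN2L3cuWnMzNyIzdq8zu3d3t3brLpnyHic3t3M3s3aeryY24h3iaiGeL3M2t3Oys3v/+3bvcVam7zavczMq8yVQjuozKrLp4q93cu83t3L3M3rq93N7t3byqmt2qrMvczLyp3uzNx63u3u3s3u2azM3MqImd3Mze7JiKztmcu87u7c3d3dyr7+7u7t7u7besvMzdypq93u3uyaq87au93d7u7aiL3b7v7v1iJZ7t3YmczN3e2Zms3u3cvMu9683Jzrunvcvc7t2nVDV2NFVYtprLze7up7vNzM3LvJvrzKvLu47uzN3u64WJzJmFQzE4t6m97u7rer3Mzducu8rLvdrY3turzdp5iKzdyoZTMxekd5ve3d64vMzu7aq83dvdy5jMU7mtp3eIeN/ttliqk1pGervN3tqaq83t3L3crLy8h7QZrOyZh6pbu93bq4y6InmIzKvM3bq7vd7t3d"/>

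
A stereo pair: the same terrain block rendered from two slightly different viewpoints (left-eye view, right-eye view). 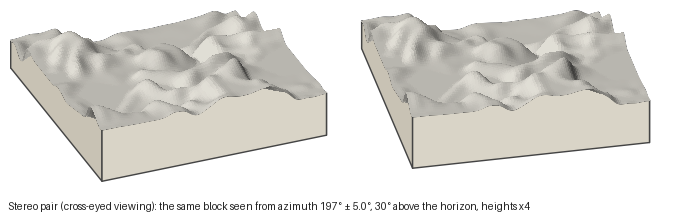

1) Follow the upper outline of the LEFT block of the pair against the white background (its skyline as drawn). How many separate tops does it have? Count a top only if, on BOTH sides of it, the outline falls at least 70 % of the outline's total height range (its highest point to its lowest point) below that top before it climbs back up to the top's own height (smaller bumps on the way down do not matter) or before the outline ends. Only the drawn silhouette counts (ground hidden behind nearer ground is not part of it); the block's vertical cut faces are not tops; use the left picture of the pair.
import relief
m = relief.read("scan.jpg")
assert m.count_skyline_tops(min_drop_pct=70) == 0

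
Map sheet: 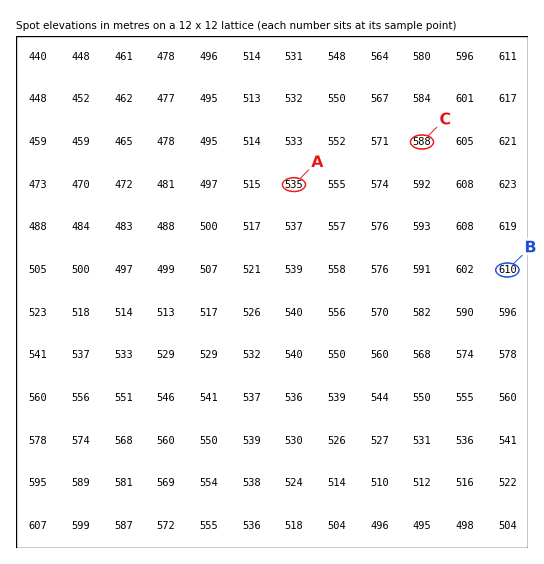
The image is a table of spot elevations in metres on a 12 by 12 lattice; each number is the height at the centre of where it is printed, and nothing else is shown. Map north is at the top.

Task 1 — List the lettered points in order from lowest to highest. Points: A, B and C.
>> A C B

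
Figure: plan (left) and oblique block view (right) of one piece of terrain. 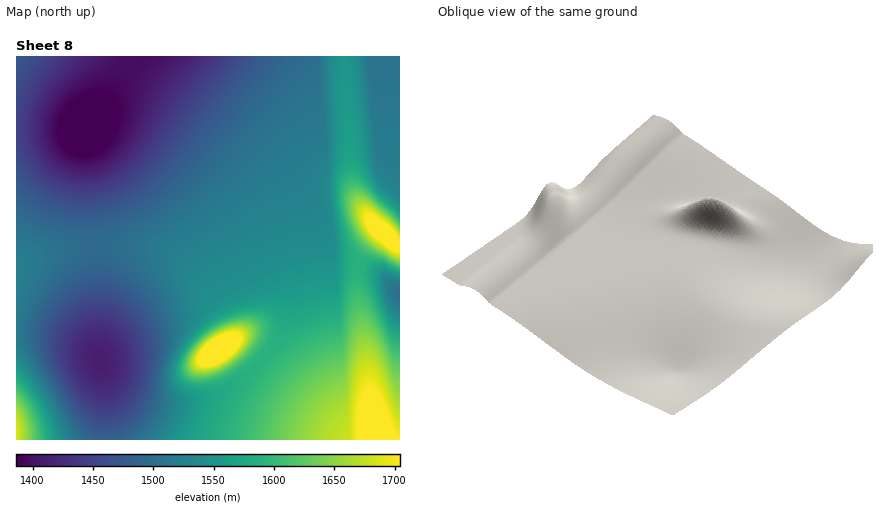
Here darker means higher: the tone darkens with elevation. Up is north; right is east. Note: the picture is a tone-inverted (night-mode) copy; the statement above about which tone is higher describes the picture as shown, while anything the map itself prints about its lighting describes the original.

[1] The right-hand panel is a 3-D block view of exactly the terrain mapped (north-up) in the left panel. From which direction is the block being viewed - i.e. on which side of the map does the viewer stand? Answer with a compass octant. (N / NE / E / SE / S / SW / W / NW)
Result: NW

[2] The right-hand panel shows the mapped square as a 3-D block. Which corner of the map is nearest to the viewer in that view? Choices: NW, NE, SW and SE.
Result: NW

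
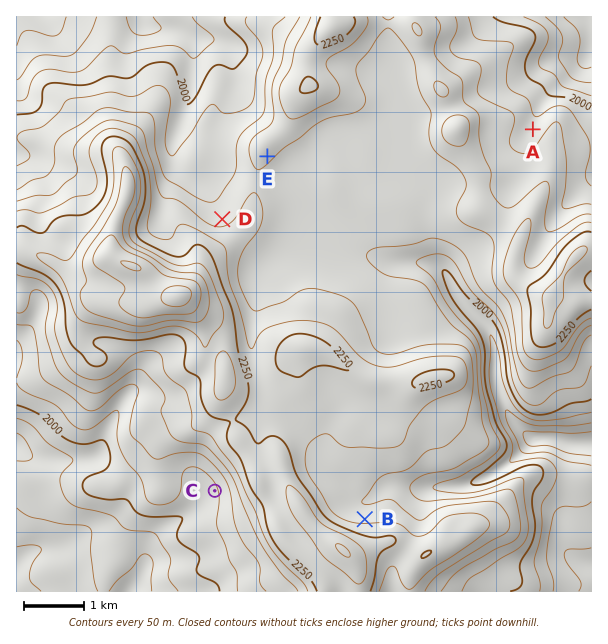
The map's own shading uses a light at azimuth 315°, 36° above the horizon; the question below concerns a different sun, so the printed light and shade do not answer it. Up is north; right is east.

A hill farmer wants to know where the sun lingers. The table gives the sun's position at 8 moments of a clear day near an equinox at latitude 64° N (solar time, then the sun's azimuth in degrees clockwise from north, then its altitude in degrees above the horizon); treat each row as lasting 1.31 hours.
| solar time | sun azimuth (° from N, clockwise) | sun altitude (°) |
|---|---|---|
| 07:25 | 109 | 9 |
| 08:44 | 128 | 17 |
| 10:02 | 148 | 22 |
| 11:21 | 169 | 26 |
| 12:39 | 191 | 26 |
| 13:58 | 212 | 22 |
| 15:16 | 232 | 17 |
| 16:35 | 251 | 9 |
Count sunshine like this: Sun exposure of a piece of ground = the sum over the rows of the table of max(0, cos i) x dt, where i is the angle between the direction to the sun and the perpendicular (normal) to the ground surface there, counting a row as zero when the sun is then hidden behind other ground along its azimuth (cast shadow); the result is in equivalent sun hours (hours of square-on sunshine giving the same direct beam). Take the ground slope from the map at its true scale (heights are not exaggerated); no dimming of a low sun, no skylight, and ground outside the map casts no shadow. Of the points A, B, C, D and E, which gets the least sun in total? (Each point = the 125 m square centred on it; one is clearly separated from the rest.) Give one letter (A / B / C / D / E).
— B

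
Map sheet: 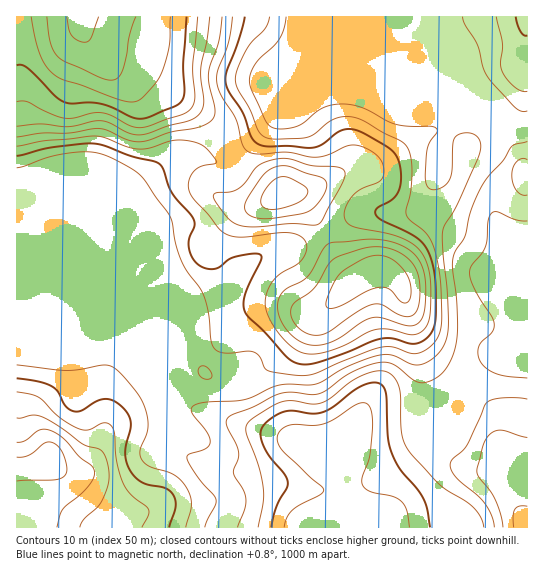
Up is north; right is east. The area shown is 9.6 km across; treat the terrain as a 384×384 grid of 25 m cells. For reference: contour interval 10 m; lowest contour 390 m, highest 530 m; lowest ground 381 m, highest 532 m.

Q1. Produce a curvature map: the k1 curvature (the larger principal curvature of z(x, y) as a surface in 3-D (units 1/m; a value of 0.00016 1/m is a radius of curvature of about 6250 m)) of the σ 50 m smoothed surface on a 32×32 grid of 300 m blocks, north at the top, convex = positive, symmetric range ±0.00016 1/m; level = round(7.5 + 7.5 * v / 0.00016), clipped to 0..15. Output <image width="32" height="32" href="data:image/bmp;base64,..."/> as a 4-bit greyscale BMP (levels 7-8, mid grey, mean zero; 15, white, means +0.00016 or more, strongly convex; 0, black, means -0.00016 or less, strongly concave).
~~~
<image width="32" height="32" href="data:image/bmp;base64,Qk12AgAAAAAAAHYAAAAoAAAAIAAAACAAAAABAAQAAAAAAAACAAATCwAAEwsAABAAAAAAAAAAAAAAABEREQAiIiIAMzMzAERERABVVVUAZmZmAHd3dwCIiIgAmZmZAKqqqgC7u7sAzMzMAN3d3QDu7u4A////AIi4aImph3mZZXd3d3mnVc53mom7zLqqqpiZmId5p2n8iJqauZupmpm8y6qpiJmtudzM3JZ5l3mauoeImYit2pjN7K50d5ibyXiHd4mbuZvLbPuOt4ebupZXiHeJu4eMyY+3jMuYqomXVpmHebqHe6esdHuqiImJqFa7hnm5eJmZq6mJmYiave2Yy3ZnuoqqqomaqZiIm6mt67qGVcuZiHeHd4qneKqXd6zKmHfcqXd3h3d5mIiZqXaLzMy43sl4iJmHeIiId6qZrdyYqf/ZiZipiHiIh3epm93NyJz/mIiImIh4iId3qYrKvdyc/4iHiIiIiIiIiriJp3vNvf+XZ3h3eIiIiK2neJZ7vv/+lmeIiIiIiIi9mId1jJvczaiZd4iIiId4uquoZ8yJmZupmHiZiIh3d4et/8vZeHl4uoaJiIiHd4ms/d//2XaLqb2Xi4d3d3eavaZ87v+5rKd8uJqXd3d4qZqGreyu7MuoesiZl3dmi6eIjOy7ebvMuHnJiKq6iK6mea+1aHi7iLuauojN3riu7M3fplZ6uoZ5qYibiqvL7c3+25d3iZmHeIh3jXeom8mK6nZneIiIiIiHiJ2JqK2pmth2V3eIiIiIiIrMibm7iZq5qHeIiIiIh3d5nIi6qHmauKmZmIiIiHiHiX2IqpmImaiZmpiIiId4iamN"/>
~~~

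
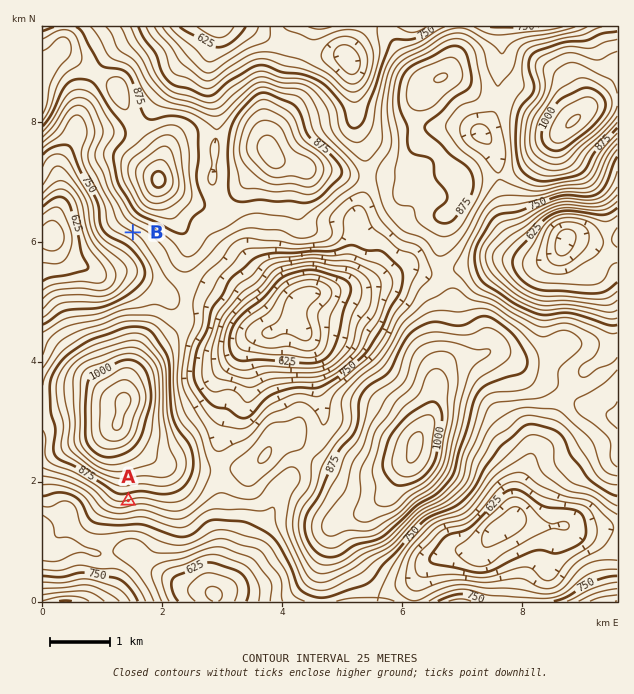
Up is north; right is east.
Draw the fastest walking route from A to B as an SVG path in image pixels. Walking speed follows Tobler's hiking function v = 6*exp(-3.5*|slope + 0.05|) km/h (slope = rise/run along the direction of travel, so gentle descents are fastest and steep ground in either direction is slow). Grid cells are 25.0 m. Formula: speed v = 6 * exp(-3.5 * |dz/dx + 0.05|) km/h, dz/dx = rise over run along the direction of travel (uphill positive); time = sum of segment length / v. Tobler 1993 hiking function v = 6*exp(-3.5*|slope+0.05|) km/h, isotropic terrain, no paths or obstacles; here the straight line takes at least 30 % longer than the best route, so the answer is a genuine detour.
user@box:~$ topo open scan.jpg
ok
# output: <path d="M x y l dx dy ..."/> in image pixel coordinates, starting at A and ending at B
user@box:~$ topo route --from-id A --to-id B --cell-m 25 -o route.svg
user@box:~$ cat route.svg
<path d="M128 501l38-38 4-9 0-126-15-30 0-22-21-42-1-2"/>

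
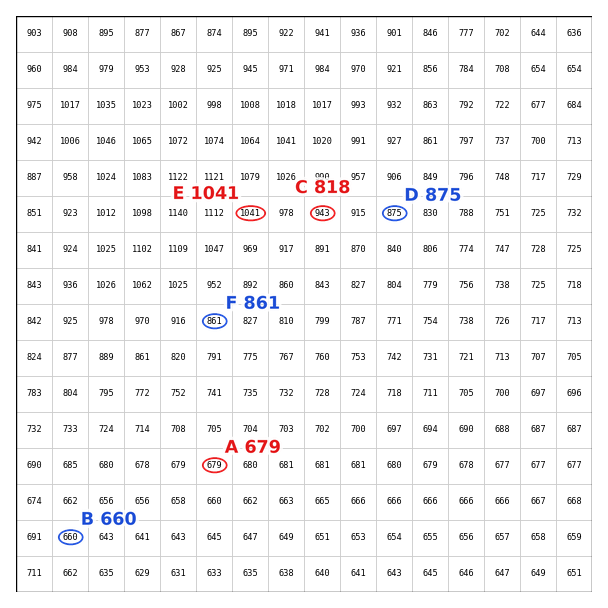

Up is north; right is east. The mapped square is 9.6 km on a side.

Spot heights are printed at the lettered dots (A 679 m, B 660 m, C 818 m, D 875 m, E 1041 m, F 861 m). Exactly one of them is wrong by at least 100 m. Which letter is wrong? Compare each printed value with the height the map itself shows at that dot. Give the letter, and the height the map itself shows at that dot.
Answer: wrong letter C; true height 943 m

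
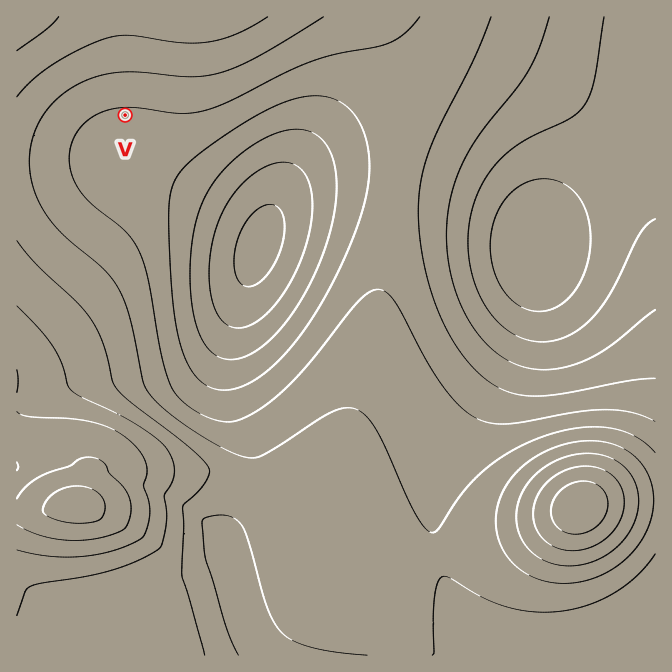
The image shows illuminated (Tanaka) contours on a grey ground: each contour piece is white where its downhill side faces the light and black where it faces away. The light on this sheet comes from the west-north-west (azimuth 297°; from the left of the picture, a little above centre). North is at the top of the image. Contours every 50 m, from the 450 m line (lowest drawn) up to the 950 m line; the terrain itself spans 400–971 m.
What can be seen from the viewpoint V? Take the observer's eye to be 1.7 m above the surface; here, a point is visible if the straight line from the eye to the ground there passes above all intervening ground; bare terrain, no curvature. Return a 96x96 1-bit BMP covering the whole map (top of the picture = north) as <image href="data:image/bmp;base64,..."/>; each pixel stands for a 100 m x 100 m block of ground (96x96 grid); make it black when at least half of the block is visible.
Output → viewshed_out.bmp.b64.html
<image width="96" height="96" href="data:image/bmp;base64,Qk2+BAAAAAAAAD4AAAAoAAAAYAAAAGAAAAABAAEAAAAAAIAEAAATCwAAEwsAAAIAAAAAAAAA////AAAAAAAAAAAAAAAAAAAAAAAAAAAAAAAAAAAAAAAAAAAAAAAAAAAAAAAAAAAAAAAAAAAAAAAAAAAAAAAAAAAAAAAAAAAAAAAAAAAAAAAAAAAAAAAAAAAAAAAAAAAAAAAAAAAAAAAAAAAAAAAAAAAAAAAAAAAAAAAAAAAAAAAAAAAAAAAAAAAAAAAAAAAAAAAAAAAAAAAAAAAAAAAAAAAAAAAAAAAAAAAAAAAAAAAAAAAAAAAAAAGAAAAAAAAAAAAAAAHgAAAAAAAAAAAAAAP4AAAAAAAAAAAAAAP8AAAAAAAAAAAAAAf/AAAAAAAAAAAAAAf/gAAAAAAAAAAAAAf/wAAAAAAABAAAAAf/4AAAAAAADgAAAAf/8AAH/4AADwAAAAf/+AB//4AAH8AAAAf//AB//wAAP8AAAAf//gA//gAA/+AAAAP//wAP8AAD//AAAAP//4AAAAAP//gAAAH//8AAH/////wAAAH//8AB//////4AAAD//+AD//////4AAAA///AH//////8AAAAf//gH//////+AAAAH//wH///////AAAAD//4////////AAAAAf/8f///////gAAAAD/8P///////gAAAAAf8D///////wAAAAAAAAf//////wAAAAAAAAB//////4AAAAAAAAAD/////4AAAAAAAAAD/////4AAAAAADwAD/////8AAAAAAD/gH8D///8AAAAAAD///4A///8AAAAAAD///wAP//8AAAAAAD///gAH//+AAAAAAD///gAD//+AAAAAAD///gAB//+AAAAAAD///gAA//+AAAAAAD///gAAf/+AAAAAAD///gAAP/+AAAAAAD///gAAH/+AAAAAAD///gAAH//AAAAAAD///gAAD//AAAAAAD///gAAB//AAAAAAD///gAAA//AAAAAAD///gAAA//AAAAAAD///gAAAf/AAAAAAD///wAAAf/AAAAAAD///wAAAP/AAAAAAD///wAAAH/AAAAAAD///wAAAH/AAAAAAD///wAAAD/gAAAAAD///wAAAD/gAAAAAD///wAAAB/gAAAAAD///wAAAA/gAAAAAD///4AAAA/gAAAAAD///4AAAAfgAAAAAD///4AAAAPgAAAAAD///4AAAAHgAAAAAD///4AAAADwAAAAAD///4AAAAAgAAAAAD///4AAAAAAAAAAAD///4AAAAAAAAAAAD///4AAAAAAAAAAAD///4AAAAAAAAAAAD///4AAAAAAAAAAAD///4AAAAAAAAAAAD///8AAAAAAAAAAAD///8AAAAAAAAAAAD///+AAAAAAAAAAAD///+AAAAAAAAAAAD////AAAAAAAAAAAD////AAAAAAAAAAAD////AAAAAAAAAAAD////gAAAAAAAAAAD////gAAAAAAAAAAD////gAAAAAAAAAAD////AAAAAAAAAAAD/8B/AAAAAAAAAAAD/gAGAAAAAAAAAAAD+AAAAAAAAAAAAAAD4AAAAAAAAAAAAAAD4AAAAAAAAAAAAAAA="/>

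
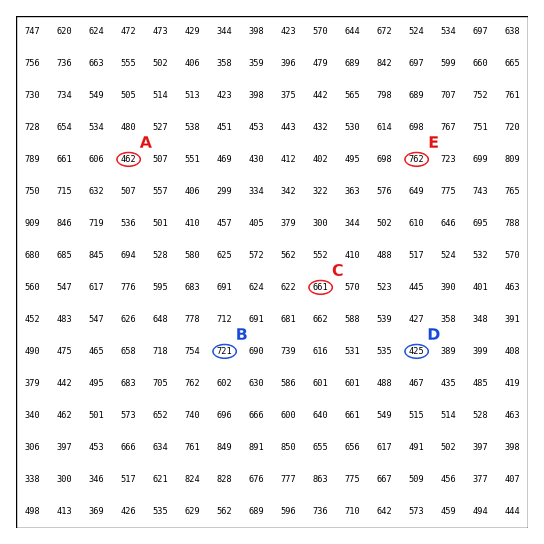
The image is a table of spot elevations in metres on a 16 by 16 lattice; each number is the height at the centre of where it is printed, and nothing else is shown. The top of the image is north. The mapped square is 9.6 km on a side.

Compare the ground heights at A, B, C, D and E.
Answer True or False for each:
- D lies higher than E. False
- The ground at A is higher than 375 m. True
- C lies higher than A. True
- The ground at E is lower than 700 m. False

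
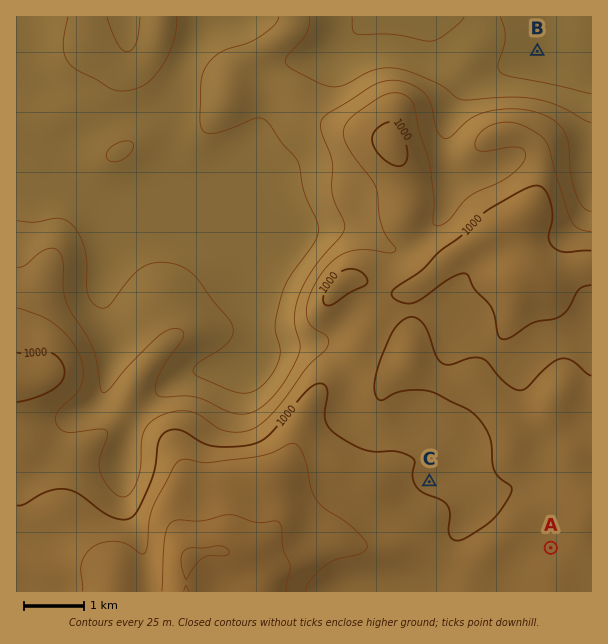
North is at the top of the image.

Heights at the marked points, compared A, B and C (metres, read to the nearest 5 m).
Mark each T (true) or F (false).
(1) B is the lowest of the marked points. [T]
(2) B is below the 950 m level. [T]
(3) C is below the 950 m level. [F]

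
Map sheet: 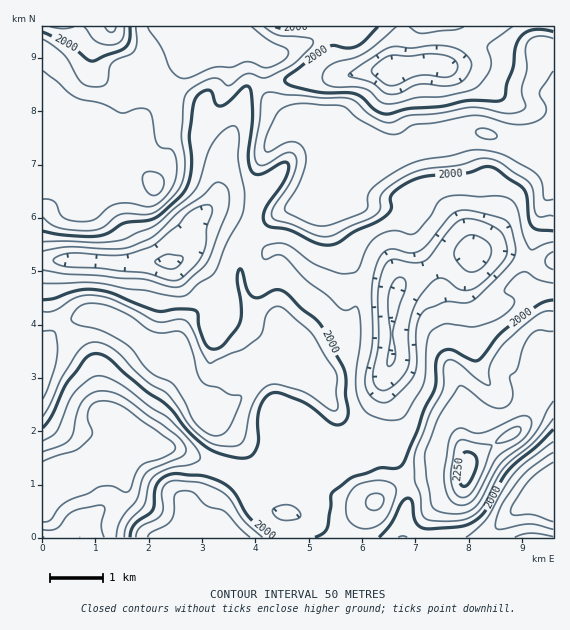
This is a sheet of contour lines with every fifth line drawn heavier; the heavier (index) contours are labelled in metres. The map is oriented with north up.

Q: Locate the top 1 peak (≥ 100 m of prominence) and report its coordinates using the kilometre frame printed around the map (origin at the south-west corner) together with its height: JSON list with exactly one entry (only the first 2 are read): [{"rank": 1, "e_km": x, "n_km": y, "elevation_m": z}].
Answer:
[{"rank": 1, "e_km": 7.99, "n_km": 1.34, "elevation_m": 2268}]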